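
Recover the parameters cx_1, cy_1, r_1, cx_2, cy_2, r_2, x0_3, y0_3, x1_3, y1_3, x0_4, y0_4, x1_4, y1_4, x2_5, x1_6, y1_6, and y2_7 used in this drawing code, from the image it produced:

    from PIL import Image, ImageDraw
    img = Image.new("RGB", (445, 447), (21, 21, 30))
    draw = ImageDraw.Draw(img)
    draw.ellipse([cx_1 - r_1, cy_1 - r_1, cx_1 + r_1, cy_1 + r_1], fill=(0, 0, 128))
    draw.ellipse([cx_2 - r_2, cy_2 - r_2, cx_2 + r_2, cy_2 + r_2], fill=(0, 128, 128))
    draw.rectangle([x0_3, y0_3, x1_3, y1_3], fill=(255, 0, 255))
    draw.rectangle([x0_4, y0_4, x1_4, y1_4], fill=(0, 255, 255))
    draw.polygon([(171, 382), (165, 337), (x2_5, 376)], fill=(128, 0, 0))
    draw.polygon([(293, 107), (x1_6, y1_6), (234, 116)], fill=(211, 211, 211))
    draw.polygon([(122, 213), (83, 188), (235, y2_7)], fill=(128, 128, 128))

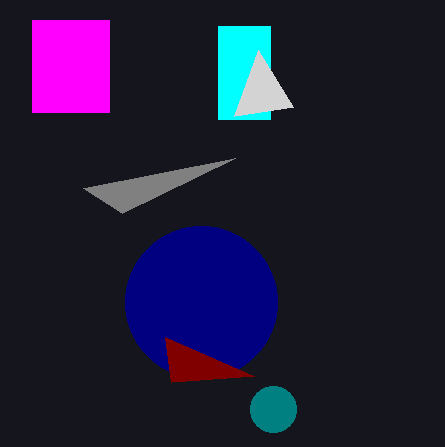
cx_1 = 201, cy_1 = 302, r_1 = 76, cx_2 = 273, cy_2 = 409, r_2 = 23, x0_3 = 32, y0_3 = 20, x1_3 = 109, y1_3 = 112, x0_4 = 218, y0_4 = 26, x1_4 = 270, y1_4 = 119, x2_5 = 254, x1_6 = 258, y1_6 = 50, y2_7 = 158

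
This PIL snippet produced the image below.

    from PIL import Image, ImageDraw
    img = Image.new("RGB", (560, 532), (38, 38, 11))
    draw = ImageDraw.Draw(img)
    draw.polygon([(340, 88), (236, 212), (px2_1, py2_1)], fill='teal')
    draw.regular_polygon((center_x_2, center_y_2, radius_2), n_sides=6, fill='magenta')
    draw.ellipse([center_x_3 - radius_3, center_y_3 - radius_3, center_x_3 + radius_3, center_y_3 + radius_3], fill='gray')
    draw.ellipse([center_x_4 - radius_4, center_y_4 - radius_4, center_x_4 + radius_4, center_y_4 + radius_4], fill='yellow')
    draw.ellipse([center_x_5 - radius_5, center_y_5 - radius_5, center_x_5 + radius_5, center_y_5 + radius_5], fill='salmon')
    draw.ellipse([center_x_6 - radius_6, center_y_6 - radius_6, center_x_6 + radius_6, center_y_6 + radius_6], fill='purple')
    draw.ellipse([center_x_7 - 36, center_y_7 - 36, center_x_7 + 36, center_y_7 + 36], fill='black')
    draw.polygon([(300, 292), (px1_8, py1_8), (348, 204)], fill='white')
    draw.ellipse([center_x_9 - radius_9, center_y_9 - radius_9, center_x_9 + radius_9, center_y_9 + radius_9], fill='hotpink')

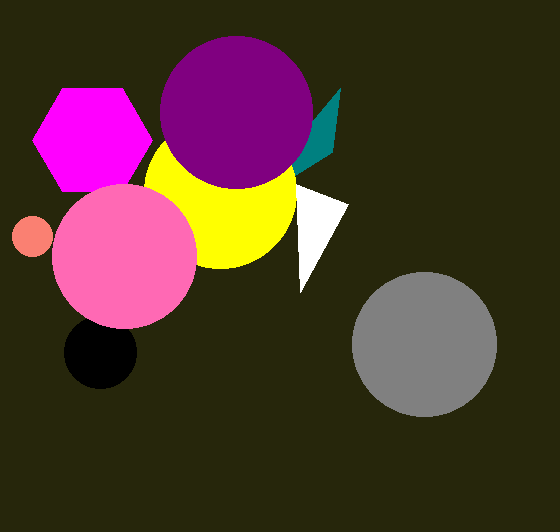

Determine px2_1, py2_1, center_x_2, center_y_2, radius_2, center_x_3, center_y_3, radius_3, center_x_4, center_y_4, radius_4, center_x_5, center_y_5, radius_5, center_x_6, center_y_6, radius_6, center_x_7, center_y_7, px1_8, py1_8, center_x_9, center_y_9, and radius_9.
px2_1 = 332
py2_1 = 152
center_x_2 = 92
center_y_2 = 140
radius_2 = 60
center_x_3 = 424
center_y_3 = 344
radius_3 = 72
center_x_4 = 220
center_y_4 = 192
radius_4 = 76
center_x_5 = 32
center_y_5 = 236
radius_5 = 20
center_x_6 = 236
center_y_6 = 112
radius_6 = 76
center_x_7 = 100
center_y_7 = 352
px1_8 = 296
py1_8 = 184
center_x_9 = 124
center_y_9 = 256
radius_9 = 72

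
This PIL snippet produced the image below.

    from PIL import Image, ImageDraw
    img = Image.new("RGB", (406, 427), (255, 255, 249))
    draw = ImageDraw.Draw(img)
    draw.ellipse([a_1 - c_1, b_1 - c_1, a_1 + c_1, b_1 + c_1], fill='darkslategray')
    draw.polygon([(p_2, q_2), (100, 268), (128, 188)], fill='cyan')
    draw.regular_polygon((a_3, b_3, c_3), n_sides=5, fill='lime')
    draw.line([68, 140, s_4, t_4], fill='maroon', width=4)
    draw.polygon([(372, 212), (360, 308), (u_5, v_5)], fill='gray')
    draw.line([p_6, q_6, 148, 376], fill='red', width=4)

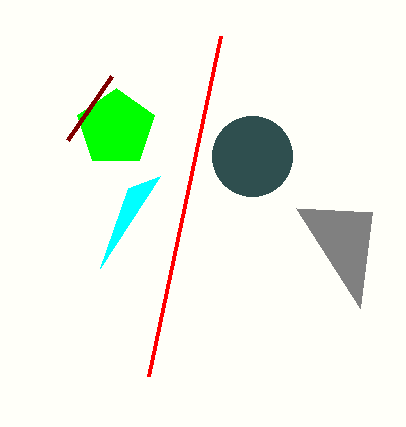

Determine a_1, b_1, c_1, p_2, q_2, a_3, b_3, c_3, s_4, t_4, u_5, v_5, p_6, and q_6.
a_1 = 252
b_1 = 156
c_1 = 40
p_2 = 160
q_2 = 176
a_3 = 116
b_3 = 128
c_3 = 40
s_4 = 112
t_4 = 76
u_5 = 296
v_5 = 208
p_6 = 220
q_6 = 36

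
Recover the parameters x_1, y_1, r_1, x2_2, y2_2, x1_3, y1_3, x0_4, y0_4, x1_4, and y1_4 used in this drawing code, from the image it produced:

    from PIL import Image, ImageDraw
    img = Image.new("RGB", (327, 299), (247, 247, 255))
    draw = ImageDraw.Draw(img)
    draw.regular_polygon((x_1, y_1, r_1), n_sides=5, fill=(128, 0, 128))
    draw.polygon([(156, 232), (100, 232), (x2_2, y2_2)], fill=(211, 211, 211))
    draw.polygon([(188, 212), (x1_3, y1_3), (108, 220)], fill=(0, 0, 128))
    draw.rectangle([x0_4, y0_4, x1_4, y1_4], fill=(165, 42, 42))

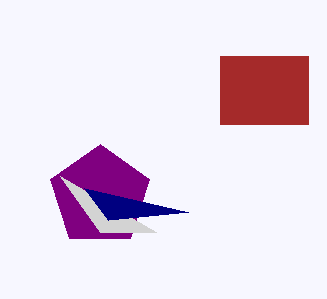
x_1 = 100; y_1 = 196; r_1 = 52; x2_2 = 60; y2_2 = 176; x1_3 = 84; y1_3 = 188; x0_4 = 220; y0_4 = 56; x1_4 = 308; y1_4 = 124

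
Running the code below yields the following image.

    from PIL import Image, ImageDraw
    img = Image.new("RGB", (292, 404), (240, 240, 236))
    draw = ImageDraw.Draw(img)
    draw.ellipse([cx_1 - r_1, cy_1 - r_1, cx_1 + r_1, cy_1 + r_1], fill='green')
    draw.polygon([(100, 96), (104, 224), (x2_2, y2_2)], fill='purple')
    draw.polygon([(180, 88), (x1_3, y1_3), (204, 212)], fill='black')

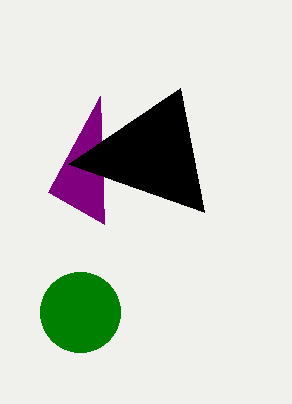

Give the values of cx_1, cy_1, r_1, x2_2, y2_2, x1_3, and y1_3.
cx_1 = 80; cy_1 = 312; r_1 = 40; x2_2 = 48; y2_2 = 192; x1_3 = 68; y1_3 = 164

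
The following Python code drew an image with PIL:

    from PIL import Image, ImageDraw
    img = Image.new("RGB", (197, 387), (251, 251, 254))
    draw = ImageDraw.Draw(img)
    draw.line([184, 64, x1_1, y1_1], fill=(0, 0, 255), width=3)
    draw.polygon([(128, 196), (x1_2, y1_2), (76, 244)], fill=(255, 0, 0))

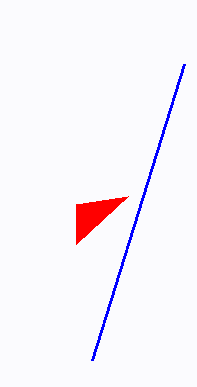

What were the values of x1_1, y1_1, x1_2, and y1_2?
x1_1 = 92
y1_1 = 360
x1_2 = 76
y1_2 = 204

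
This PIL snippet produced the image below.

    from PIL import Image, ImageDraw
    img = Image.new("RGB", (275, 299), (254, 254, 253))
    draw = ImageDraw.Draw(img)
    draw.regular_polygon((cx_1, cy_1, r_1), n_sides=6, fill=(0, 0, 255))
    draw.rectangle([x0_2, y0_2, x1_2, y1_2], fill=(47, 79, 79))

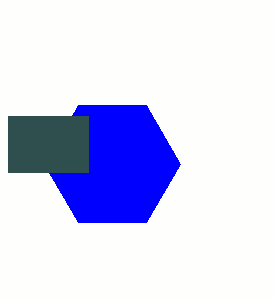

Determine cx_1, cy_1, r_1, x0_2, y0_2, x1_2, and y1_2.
cx_1 = 112; cy_1 = 164; r_1 = 68; x0_2 = 8; y0_2 = 116; x1_2 = 88; y1_2 = 172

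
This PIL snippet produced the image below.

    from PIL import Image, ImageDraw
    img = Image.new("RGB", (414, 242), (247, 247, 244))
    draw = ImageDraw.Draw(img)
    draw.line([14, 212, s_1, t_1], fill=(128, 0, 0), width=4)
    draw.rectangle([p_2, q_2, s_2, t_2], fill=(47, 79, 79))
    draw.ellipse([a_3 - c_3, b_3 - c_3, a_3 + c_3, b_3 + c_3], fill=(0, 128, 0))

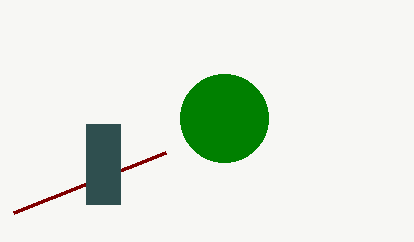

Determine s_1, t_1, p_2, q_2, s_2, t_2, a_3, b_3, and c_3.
s_1 = 166, t_1 = 152, p_2 = 86, q_2 = 124, s_2 = 120, t_2 = 204, a_3 = 224, b_3 = 118, c_3 = 44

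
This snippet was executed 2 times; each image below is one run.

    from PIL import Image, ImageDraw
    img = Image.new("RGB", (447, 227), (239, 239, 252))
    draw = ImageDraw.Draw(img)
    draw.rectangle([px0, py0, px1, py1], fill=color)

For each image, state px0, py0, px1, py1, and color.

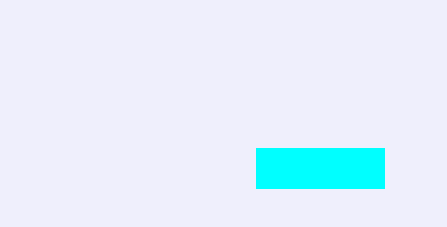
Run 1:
px0 = 256
py0 = 148
px1 = 384
py1 = 188
color = 'cyan'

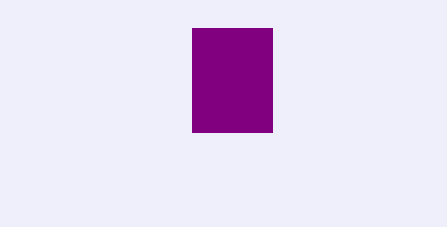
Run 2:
px0 = 192; py0 = 28; px1 = 272; py1 = 132; color = 'purple'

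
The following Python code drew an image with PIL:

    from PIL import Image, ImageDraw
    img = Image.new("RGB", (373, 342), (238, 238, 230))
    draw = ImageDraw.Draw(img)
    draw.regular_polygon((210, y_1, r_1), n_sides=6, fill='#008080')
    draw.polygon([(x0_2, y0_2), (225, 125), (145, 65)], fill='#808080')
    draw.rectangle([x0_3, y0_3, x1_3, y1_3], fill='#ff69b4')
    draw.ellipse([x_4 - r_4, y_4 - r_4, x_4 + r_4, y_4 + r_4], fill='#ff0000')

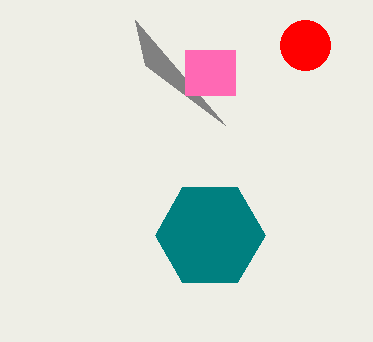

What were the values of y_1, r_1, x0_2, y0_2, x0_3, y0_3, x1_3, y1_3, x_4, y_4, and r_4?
y_1 = 235, r_1 = 55, x0_2 = 135, y0_2 = 20, x0_3 = 185, y0_3 = 50, x1_3 = 235, y1_3 = 95, x_4 = 305, y_4 = 45, r_4 = 25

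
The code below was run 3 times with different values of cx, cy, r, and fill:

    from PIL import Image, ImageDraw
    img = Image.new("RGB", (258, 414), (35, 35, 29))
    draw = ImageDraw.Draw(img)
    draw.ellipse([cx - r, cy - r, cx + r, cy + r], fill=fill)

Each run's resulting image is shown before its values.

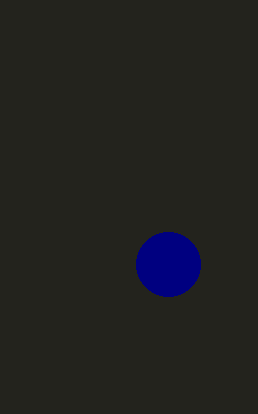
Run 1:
cx = 168, cy = 264, r = 32, fill = 'navy'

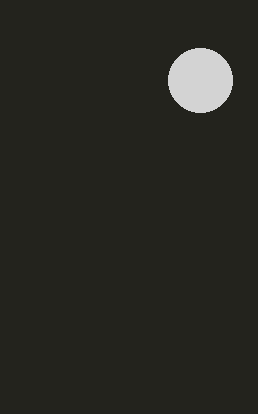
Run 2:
cx = 200
cy = 80
r = 32
fill = 'lightgray'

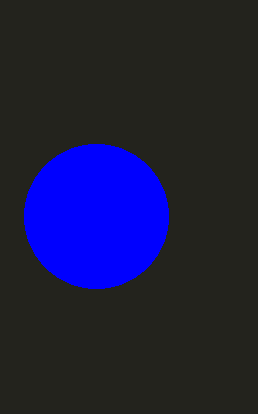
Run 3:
cx = 96; cy = 216; r = 72; fill = 'blue'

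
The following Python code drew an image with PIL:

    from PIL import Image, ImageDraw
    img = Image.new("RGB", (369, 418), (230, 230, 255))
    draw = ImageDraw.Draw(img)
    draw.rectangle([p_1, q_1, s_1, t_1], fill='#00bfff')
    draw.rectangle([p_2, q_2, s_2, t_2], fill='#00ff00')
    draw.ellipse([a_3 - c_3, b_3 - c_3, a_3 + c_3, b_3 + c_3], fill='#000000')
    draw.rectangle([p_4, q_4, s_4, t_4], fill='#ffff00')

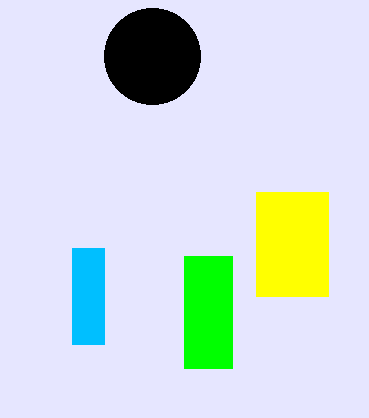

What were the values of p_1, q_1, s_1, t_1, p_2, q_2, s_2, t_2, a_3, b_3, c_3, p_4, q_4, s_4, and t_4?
p_1 = 72, q_1 = 248, s_1 = 104, t_1 = 344, p_2 = 184, q_2 = 256, s_2 = 232, t_2 = 368, a_3 = 152, b_3 = 56, c_3 = 48, p_4 = 256, q_4 = 192, s_4 = 328, t_4 = 296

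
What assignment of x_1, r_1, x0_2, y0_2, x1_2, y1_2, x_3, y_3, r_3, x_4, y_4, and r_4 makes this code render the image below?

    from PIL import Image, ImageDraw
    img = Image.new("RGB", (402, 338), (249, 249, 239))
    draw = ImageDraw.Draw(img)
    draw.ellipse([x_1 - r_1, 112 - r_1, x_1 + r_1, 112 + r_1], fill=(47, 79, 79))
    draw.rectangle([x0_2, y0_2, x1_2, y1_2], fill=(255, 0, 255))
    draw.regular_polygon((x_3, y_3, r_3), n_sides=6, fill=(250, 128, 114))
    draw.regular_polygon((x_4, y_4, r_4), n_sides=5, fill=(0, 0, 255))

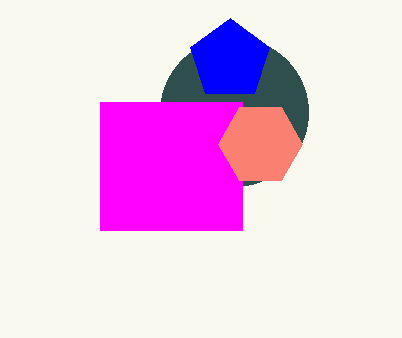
x_1 = 234
r_1 = 74
x0_2 = 100
y0_2 = 102
x1_2 = 242
y1_2 = 230
x_3 = 260
y_3 = 144
r_3 = 42
x_4 = 230
y_4 = 60
r_4 = 42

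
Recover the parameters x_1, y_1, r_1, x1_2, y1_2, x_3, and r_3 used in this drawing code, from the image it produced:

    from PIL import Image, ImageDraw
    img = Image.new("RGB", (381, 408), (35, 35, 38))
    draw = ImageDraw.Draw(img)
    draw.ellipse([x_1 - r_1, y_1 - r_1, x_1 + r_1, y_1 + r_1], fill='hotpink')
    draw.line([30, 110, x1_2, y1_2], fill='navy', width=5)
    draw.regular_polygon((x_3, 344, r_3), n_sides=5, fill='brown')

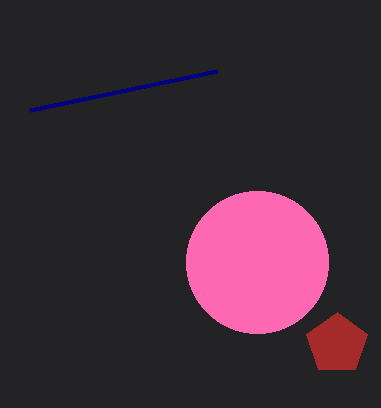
x_1 = 257
y_1 = 262
r_1 = 71
x1_2 = 217
y1_2 = 71
x_3 = 337
r_3 = 32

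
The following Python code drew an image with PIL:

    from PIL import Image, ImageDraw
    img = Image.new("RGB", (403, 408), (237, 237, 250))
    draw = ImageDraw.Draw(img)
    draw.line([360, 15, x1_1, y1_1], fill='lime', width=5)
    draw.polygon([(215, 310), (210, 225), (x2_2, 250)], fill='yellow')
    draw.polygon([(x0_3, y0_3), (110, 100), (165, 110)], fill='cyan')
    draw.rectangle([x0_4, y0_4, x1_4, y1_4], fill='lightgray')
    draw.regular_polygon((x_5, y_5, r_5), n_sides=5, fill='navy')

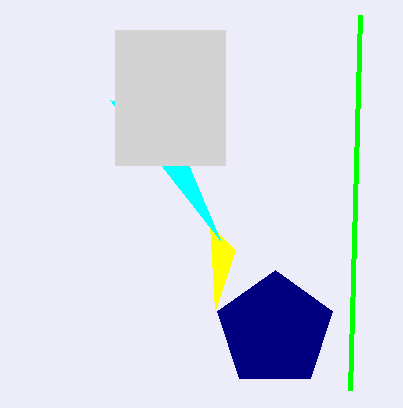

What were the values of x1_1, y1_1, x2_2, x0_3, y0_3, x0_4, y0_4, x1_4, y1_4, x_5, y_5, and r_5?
x1_1 = 350
y1_1 = 390
x2_2 = 235
x0_3 = 220
y0_3 = 240
x0_4 = 115
y0_4 = 30
x1_4 = 225
y1_4 = 165
x_5 = 275
y_5 = 330
r_5 = 60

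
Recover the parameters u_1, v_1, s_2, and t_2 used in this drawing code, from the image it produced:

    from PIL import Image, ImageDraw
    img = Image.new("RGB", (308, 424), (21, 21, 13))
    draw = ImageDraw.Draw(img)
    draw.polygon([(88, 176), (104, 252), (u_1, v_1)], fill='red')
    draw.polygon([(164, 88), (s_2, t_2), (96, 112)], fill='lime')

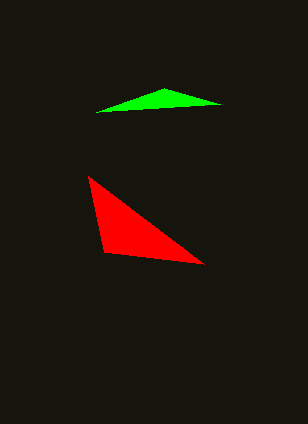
u_1 = 204
v_1 = 264
s_2 = 220
t_2 = 104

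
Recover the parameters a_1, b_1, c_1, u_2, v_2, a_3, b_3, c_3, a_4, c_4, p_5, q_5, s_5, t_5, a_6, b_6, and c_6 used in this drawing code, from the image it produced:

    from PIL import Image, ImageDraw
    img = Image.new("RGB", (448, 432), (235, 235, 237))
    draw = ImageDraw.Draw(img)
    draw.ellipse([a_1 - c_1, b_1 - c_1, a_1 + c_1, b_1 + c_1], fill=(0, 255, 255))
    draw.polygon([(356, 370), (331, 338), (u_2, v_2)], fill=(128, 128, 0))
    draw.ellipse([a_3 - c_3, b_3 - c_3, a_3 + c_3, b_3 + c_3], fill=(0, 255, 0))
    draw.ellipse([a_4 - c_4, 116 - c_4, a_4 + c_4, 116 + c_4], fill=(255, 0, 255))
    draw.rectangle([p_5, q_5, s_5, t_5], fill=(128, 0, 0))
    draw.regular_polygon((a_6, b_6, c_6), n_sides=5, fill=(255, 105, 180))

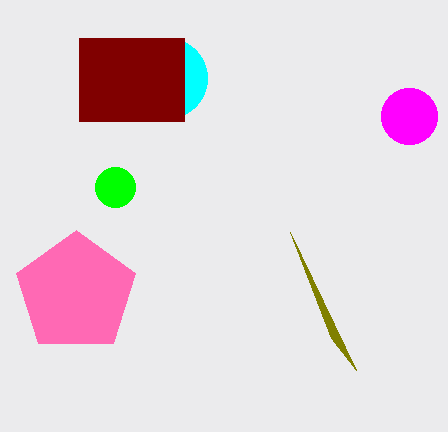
a_1 = 167; b_1 = 78; c_1 = 40; u_2 = 290; v_2 = 232; a_3 = 115; b_3 = 187; c_3 = 20; a_4 = 409; c_4 = 28; p_5 = 79; q_5 = 38; s_5 = 184; t_5 = 121; a_6 = 76; b_6 = 293; c_6 = 63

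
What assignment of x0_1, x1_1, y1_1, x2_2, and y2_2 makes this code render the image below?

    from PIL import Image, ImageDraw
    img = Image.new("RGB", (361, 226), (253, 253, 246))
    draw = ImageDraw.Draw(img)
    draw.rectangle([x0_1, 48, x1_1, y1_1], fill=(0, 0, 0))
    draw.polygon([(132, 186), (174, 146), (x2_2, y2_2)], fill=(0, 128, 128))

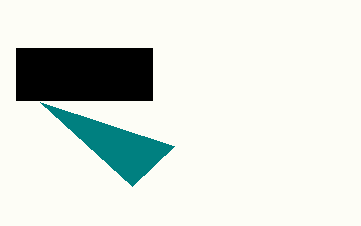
x0_1 = 16
x1_1 = 152
y1_1 = 100
x2_2 = 40
y2_2 = 102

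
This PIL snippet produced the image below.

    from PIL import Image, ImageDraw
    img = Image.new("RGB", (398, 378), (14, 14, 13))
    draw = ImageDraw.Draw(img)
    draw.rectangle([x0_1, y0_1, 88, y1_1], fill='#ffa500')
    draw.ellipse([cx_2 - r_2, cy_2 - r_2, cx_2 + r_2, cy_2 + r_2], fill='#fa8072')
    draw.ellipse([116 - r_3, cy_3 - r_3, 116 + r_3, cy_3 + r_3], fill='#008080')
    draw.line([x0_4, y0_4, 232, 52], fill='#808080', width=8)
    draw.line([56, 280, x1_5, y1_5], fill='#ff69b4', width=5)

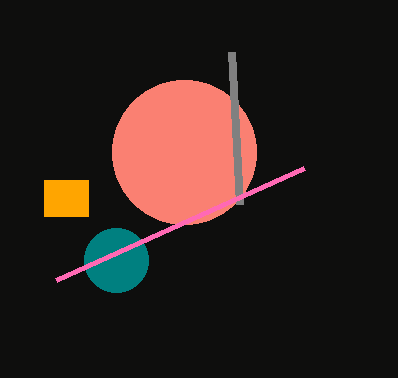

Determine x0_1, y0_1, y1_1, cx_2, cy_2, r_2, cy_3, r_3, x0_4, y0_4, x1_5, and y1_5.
x0_1 = 44
y0_1 = 180
y1_1 = 216
cx_2 = 184
cy_2 = 152
r_2 = 72
cy_3 = 260
r_3 = 32
x0_4 = 240
y0_4 = 204
x1_5 = 304
y1_5 = 168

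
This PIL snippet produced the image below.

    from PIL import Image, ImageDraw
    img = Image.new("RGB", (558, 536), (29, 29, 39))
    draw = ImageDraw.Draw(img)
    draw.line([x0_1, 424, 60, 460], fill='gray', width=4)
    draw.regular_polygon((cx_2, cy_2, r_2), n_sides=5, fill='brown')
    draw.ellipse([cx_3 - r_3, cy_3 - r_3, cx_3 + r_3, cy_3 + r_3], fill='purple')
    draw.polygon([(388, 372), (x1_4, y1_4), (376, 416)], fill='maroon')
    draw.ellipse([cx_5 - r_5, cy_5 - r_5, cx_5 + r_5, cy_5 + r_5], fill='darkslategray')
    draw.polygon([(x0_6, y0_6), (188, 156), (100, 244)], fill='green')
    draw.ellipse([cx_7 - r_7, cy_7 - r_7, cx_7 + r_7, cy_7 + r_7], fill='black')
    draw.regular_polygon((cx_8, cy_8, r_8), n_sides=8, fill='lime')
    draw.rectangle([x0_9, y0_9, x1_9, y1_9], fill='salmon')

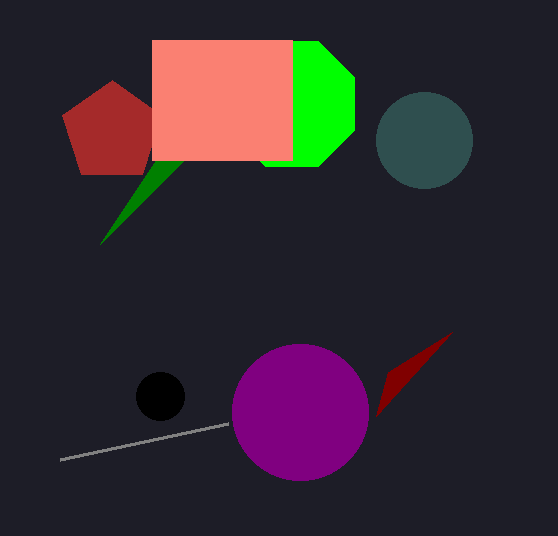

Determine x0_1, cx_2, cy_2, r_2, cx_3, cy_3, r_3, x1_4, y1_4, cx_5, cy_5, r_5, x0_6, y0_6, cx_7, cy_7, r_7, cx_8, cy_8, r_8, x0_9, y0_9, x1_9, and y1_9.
x0_1 = 228; cx_2 = 112; cy_2 = 132; r_2 = 52; cx_3 = 300; cy_3 = 412; r_3 = 68; x1_4 = 452; y1_4 = 332; cx_5 = 424; cy_5 = 140; r_5 = 48; x0_6 = 156; y0_6 = 160; cx_7 = 160; cy_7 = 396; r_7 = 24; cx_8 = 292; cy_8 = 104; r_8 = 68; x0_9 = 152; y0_9 = 40; x1_9 = 292; y1_9 = 160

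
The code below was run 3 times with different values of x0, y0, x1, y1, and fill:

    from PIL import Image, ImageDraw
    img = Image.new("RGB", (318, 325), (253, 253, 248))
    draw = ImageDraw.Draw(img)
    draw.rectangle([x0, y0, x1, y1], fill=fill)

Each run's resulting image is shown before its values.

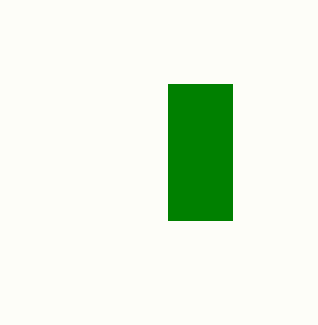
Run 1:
x0 = 168; y0 = 84; x1 = 232; y1 = 220; fill = 'green'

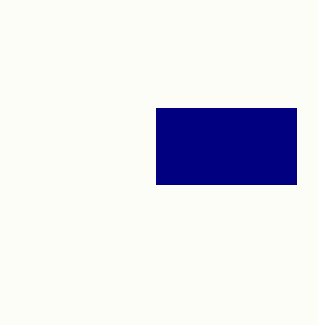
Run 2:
x0 = 156; y0 = 108; x1 = 296; y1 = 184; fill = 'navy'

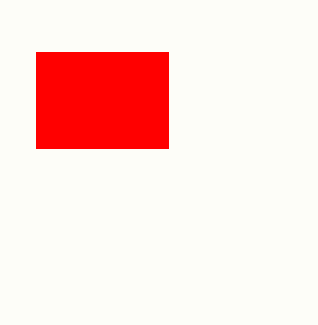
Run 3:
x0 = 36
y0 = 52
x1 = 168
y1 = 148
fill = 'red'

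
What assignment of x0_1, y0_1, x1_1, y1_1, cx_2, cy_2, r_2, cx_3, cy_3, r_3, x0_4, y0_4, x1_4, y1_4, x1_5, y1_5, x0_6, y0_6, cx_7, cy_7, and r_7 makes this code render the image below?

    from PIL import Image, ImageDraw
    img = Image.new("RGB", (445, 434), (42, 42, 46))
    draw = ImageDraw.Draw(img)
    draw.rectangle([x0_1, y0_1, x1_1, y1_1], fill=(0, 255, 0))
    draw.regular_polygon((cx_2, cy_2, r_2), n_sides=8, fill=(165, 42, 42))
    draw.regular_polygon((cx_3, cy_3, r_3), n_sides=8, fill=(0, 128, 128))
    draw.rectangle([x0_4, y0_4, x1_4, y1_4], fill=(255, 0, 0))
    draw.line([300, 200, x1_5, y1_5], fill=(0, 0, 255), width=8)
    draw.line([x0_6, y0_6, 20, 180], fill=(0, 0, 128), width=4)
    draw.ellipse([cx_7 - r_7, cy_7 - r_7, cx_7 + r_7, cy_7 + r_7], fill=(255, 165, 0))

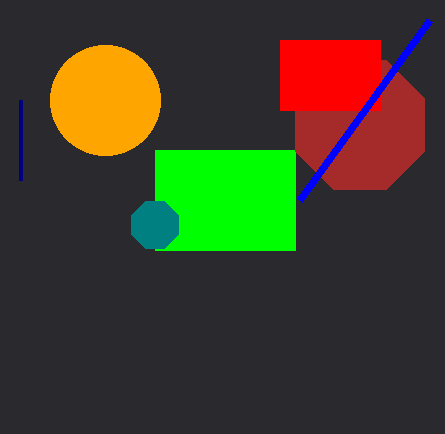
x0_1 = 155
y0_1 = 150
x1_1 = 295
y1_1 = 250
cx_2 = 360
cy_2 = 125
r_2 = 70
cx_3 = 155
cy_3 = 225
r_3 = 25
x0_4 = 280
y0_4 = 40
x1_4 = 380
y1_4 = 110
x1_5 = 430
y1_5 = 20
x0_6 = 20
y0_6 = 100
cx_7 = 105
cy_7 = 100
r_7 = 55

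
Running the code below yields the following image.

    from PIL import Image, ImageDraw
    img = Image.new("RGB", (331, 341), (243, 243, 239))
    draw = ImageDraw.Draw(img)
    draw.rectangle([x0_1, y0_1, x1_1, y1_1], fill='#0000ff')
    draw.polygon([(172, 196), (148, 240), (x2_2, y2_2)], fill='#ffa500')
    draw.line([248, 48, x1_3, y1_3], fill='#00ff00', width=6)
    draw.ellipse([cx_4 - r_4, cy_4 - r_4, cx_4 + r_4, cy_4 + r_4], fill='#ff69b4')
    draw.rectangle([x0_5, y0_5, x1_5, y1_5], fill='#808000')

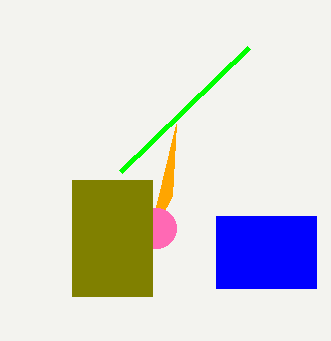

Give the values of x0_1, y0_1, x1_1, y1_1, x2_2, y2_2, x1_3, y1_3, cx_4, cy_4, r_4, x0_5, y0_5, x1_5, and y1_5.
x0_1 = 216
y0_1 = 216
x1_1 = 316
y1_1 = 288
x2_2 = 176
y2_2 = 124
x1_3 = 120
y1_3 = 172
cx_4 = 156
cy_4 = 228
r_4 = 20
x0_5 = 72
y0_5 = 180
x1_5 = 152
y1_5 = 296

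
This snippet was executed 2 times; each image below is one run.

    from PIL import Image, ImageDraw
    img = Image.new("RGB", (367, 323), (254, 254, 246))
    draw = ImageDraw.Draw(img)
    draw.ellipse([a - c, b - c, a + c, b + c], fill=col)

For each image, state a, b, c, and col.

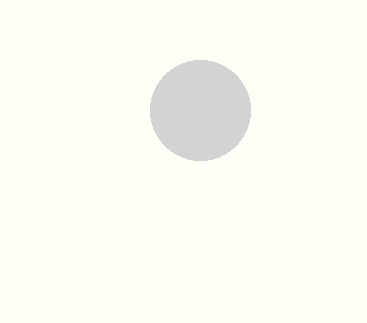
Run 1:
a = 200
b = 110
c = 50
col = 'lightgray'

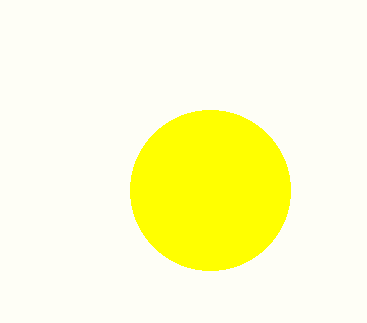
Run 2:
a = 210, b = 190, c = 80, col = 'yellow'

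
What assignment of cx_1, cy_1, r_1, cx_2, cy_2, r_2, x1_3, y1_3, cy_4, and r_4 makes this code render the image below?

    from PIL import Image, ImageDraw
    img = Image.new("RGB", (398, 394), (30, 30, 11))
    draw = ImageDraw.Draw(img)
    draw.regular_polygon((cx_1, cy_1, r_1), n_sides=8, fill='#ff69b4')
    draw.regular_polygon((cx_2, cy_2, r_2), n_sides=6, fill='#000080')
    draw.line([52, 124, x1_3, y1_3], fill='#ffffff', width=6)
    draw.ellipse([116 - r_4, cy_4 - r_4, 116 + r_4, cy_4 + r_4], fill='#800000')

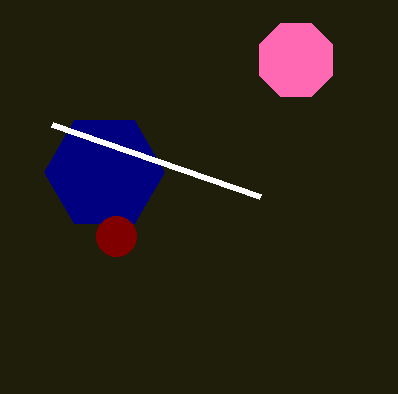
cx_1 = 296, cy_1 = 60, r_1 = 40, cx_2 = 104, cy_2 = 172, r_2 = 60, x1_3 = 260, y1_3 = 196, cy_4 = 236, r_4 = 20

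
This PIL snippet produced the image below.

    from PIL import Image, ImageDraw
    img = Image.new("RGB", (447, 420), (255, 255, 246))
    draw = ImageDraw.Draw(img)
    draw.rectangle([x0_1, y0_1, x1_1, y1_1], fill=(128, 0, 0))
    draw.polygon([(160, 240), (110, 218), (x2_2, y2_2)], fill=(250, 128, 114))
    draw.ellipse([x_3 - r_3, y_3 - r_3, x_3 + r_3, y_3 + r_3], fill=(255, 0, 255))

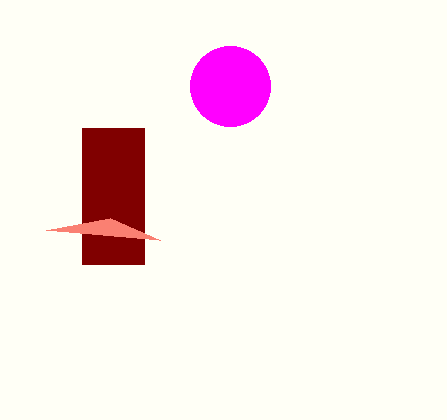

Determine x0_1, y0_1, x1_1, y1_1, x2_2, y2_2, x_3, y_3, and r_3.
x0_1 = 82
y0_1 = 128
x1_1 = 144
y1_1 = 264
x2_2 = 46
y2_2 = 230
x_3 = 230
y_3 = 86
r_3 = 40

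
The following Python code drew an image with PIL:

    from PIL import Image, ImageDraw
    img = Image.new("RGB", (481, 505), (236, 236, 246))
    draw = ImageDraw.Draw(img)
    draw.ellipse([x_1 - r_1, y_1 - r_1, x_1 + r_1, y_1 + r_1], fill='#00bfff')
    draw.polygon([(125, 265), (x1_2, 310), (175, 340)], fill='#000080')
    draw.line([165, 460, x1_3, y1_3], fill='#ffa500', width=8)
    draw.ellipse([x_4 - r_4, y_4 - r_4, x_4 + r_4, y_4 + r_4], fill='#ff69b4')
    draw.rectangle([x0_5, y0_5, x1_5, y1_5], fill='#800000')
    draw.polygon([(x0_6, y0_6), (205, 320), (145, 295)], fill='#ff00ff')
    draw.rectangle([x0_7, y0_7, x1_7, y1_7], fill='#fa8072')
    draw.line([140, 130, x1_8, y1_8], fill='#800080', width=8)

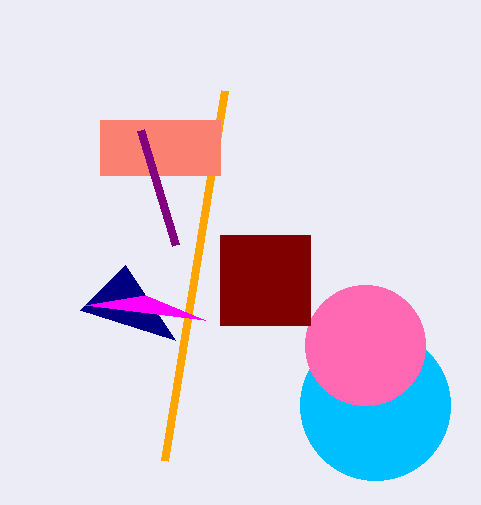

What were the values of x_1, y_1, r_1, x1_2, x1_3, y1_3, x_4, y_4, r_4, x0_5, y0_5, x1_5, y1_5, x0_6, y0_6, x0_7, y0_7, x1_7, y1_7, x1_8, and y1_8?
x_1 = 375, y_1 = 405, r_1 = 75, x1_2 = 80, x1_3 = 225, y1_3 = 90, x_4 = 365, y_4 = 345, r_4 = 60, x0_5 = 220, y0_5 = 235, x1_5 = 310, y1_5 = 325, x0_6 = 85, y0_6 = 305, x0_7 = 100, y0_7 = 120, x1_7 = 220, y1_7 = 175, x1_8 = 175, y1_8 = 245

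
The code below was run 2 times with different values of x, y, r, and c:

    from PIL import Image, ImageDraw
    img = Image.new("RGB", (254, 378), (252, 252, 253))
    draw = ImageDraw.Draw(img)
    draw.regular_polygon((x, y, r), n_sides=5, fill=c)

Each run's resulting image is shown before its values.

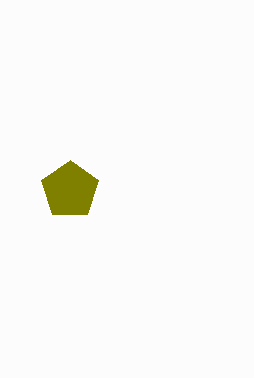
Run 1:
x = 70
y = 190
r = 30
c = 'olive'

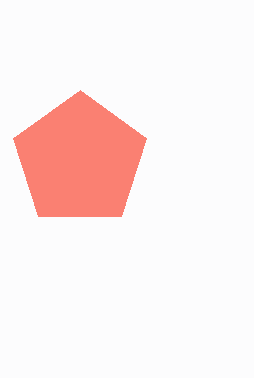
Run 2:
x = 80; y = 160; r = 70; c = 'salmon'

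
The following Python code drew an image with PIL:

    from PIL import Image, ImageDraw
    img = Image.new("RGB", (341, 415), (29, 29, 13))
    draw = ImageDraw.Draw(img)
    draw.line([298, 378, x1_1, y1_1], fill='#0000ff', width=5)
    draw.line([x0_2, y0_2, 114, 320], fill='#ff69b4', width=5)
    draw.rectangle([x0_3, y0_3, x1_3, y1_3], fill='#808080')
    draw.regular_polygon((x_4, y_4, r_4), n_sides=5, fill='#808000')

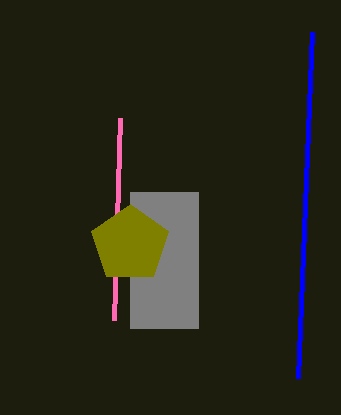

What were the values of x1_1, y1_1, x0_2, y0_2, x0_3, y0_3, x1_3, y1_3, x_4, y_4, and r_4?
x1_1 = 312, y1_1 = 32, x0_2 = 120, y0_2 = 118, x0_3 = 130, y0_3 = 192, x1_3 = 198, y1_3 = 328, x_4 = 130, y_4 = 244, r_4 = 40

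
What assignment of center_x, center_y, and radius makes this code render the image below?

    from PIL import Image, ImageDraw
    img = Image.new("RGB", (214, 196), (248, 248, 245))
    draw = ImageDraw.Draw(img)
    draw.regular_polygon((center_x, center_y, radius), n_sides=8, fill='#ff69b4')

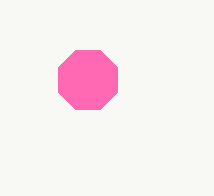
center_x = 88; center_y = 80; radius = 32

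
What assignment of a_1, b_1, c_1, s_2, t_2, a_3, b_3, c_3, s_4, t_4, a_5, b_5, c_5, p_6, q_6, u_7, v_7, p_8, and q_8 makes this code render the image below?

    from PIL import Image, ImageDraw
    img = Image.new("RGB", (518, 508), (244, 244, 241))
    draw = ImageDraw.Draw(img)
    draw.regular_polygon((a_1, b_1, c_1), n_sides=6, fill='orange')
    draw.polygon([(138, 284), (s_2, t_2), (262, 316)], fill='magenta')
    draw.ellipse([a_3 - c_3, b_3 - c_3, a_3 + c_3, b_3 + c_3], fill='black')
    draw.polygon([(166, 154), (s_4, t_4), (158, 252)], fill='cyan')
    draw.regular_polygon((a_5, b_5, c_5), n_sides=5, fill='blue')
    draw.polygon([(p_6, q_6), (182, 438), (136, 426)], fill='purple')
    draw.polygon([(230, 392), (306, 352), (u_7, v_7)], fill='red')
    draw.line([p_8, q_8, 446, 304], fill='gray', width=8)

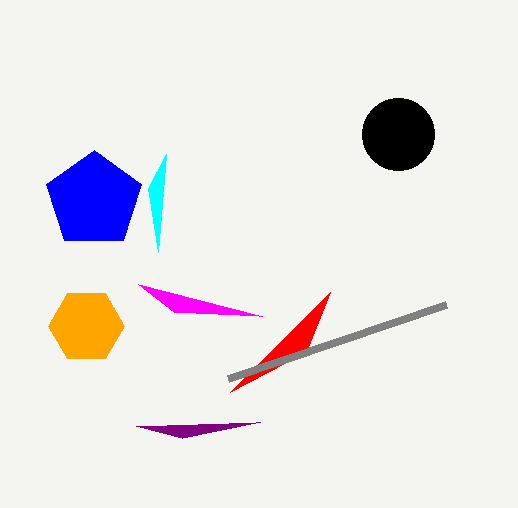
a_1 = 86; b_1 = 326; c_1 = 38; s_2 = 174; t_2 = 312; a_3 = 398; b_3 = 134; c_3 = 36; s_4 = 148; t_4 = 188; a_5 = 94; b_5 = 200; c_5 = 50; p_6 = 260; q_6 = 422; u_7 = 330; v_7 = 292; p_8 = 228; q_8 = 378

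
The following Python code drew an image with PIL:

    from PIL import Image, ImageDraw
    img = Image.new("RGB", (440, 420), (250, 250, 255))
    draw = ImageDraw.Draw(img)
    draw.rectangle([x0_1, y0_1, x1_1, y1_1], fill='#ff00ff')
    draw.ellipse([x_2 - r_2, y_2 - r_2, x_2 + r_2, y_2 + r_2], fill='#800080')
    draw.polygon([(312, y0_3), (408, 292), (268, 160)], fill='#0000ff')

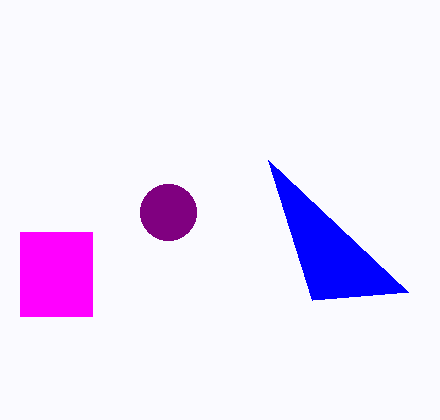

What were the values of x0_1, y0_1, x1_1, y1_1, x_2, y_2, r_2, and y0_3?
x0_1 = 20, y0_1 = 232, x1_1 = 92, y1_1 = 316, x_2 = 168, y_2 = 212, r_2 = 28, y0_3 = 300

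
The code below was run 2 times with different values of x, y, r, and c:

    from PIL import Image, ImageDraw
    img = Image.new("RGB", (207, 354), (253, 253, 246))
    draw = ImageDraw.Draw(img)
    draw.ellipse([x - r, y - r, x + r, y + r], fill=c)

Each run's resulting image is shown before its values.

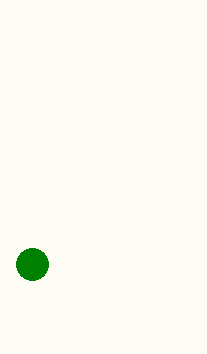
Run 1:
x = 32, y = 264, r = 16, c = 'green'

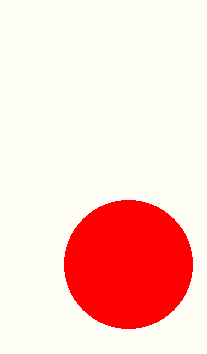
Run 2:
x = 128; y = 264; r = 64; c = 'red'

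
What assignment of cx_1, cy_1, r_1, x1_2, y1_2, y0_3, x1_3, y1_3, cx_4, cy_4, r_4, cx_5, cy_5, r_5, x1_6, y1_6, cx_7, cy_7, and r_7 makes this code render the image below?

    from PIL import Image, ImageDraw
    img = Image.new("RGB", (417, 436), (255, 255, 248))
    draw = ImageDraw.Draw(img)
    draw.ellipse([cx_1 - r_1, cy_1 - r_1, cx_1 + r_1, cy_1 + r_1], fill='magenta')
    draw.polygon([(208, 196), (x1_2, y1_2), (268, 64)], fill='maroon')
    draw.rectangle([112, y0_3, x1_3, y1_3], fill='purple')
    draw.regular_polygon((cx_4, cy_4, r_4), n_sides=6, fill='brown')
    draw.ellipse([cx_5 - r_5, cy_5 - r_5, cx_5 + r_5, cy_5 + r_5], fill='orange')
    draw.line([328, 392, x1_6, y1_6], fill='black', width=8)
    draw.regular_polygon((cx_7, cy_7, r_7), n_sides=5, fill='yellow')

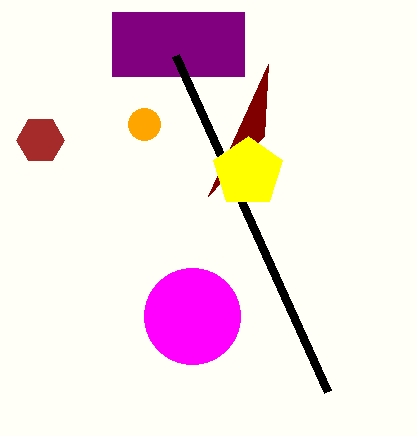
cx_1 = 192
cy_1 = 316
r_1 = 48
x1_2 = 264
y1_2 = 136
y0_3 = 12
x1_3 = 244
y1_3 = 76
cx_4 = 40
cy_4 = 140
r_4 = 24
cx_5 = 144
cy_5 = 124
r_5 = 16
x1_6 = 176
y1_6 = 56
cx_7 = 248
cy_7 = 172
r_7 = 36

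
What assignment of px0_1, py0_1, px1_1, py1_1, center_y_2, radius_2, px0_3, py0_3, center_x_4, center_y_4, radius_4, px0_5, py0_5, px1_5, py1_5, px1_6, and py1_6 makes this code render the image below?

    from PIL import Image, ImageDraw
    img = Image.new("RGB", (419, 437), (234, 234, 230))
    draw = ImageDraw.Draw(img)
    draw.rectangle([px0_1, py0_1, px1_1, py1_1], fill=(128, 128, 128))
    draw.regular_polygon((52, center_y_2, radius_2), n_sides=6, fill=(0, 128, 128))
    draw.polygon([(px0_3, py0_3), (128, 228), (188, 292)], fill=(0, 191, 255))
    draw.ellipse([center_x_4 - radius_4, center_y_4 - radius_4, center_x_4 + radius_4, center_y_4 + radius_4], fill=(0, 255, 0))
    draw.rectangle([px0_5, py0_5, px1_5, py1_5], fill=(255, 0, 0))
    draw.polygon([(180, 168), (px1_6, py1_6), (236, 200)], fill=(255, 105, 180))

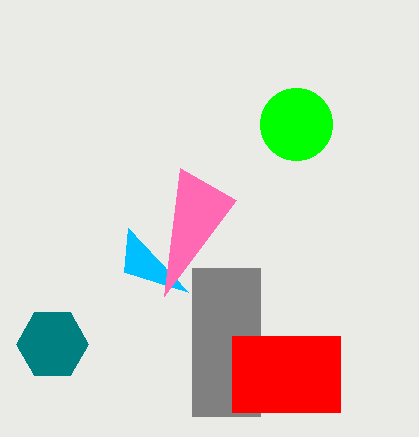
px0_1 = 192
py0_1 = 268
px1_1 = 260
py1_1 = 416
center_y_2 = 344
radius_2 = 36
px0_3 = 124
py0_3 = 272
center_x_4 = 296
center_y_4 = 124
radius_4 = 36
px0_5 = 232
py0_5 = 336
px1_5 = 340
py1_5 = 412
px1_6 = 164
py1_6 = 296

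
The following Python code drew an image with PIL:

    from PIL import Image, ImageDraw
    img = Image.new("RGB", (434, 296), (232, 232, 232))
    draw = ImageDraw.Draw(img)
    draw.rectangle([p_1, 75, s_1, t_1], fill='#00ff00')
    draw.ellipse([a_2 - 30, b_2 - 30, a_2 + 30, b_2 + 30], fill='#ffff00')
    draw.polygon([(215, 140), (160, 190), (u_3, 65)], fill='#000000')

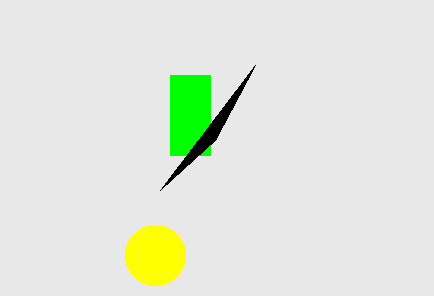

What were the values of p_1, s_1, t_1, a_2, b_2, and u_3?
p_1 = 170; s_1 = 210; t_1 = 155; a_2 = 155; b_2 = 255; u_3 = 255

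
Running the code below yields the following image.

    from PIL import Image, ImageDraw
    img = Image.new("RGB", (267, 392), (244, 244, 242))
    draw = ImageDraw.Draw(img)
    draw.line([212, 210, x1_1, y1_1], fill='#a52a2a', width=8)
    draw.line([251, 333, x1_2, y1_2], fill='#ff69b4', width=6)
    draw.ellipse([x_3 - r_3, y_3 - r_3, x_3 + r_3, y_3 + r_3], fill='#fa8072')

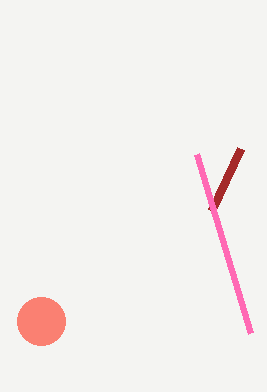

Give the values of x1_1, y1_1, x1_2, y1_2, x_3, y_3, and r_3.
x1_1 = 241
y1_1 = 148
x1_2 = 197
y1_2 = 154
x_3 = 41
y_3 = 321
r_3 = 24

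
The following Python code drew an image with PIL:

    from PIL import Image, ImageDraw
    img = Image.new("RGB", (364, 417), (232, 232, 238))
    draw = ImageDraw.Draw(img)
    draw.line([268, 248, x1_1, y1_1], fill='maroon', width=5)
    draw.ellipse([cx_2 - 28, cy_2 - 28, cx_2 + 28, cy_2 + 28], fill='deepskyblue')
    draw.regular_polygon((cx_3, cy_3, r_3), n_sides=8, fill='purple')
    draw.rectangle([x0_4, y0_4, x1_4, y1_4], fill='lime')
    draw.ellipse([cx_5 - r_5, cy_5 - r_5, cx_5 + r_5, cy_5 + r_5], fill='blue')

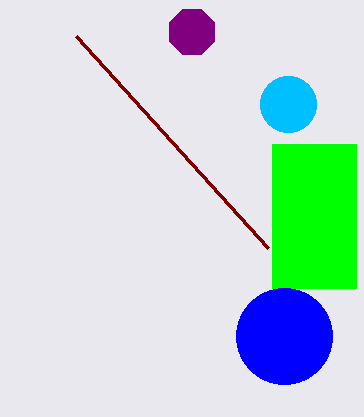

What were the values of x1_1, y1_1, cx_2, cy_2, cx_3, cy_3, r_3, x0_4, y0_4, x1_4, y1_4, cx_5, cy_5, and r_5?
x1_1 = 76, y1_1 = 36, cx_2 = 288, cy_2 = 104, cx_3 = 192, cy_3 = 32, r_3 = 24, x0_4 = 272, y0_4 = 144, x1_4 = 356, y1_4 = 288, cx_5 = 284, cy_5 = 336, r_5 = 48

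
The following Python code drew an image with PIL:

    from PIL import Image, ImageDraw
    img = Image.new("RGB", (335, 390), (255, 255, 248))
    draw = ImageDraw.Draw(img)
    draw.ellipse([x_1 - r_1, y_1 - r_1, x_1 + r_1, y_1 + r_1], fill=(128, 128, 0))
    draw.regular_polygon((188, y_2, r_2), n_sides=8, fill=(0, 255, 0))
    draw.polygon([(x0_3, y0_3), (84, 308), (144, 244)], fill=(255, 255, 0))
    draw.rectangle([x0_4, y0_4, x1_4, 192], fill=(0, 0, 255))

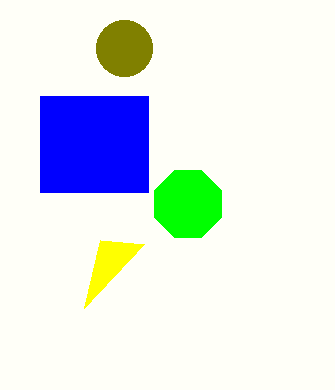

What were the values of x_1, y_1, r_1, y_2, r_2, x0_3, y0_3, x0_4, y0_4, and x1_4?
x_1 = 124, y_1 = 48, r_1 = 28, y_2 = 204, r_2 = 36, x0_3 = 100, y0_3 = 240, x0_4 = 40, y0_4 = 96, x1_4 = 148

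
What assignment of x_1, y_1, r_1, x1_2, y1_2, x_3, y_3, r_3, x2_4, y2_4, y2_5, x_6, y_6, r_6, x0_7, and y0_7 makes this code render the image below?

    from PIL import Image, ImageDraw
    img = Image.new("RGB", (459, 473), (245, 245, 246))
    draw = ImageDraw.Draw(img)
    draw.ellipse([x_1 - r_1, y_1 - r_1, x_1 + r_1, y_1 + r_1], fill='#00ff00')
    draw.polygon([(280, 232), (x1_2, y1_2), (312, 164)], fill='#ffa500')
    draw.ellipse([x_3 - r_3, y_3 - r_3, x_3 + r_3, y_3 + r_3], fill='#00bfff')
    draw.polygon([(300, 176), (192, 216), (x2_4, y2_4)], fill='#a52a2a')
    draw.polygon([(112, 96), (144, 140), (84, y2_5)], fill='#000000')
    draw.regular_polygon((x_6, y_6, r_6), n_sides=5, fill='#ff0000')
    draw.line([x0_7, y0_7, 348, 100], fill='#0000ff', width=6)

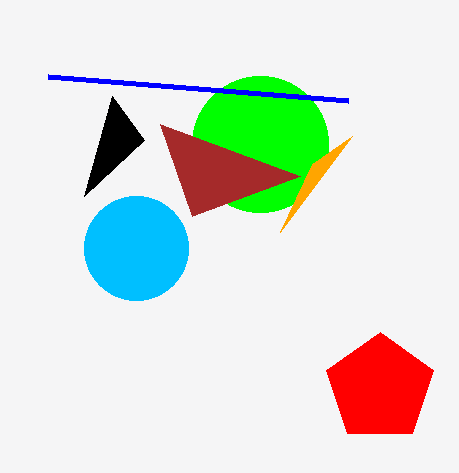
x_1 = 260
y_1 = 144
r_1 = 68
x1_2 = 352
y1_2 = 136
x_3 = 136
y_3 = 248
r_3 = 52
x2_4 = 160
y2_4 = 124
y2_5 = 196
x_6 = 380
y_6 = 388
r_6 = 56
x0_7 = 48
y0_7 = 76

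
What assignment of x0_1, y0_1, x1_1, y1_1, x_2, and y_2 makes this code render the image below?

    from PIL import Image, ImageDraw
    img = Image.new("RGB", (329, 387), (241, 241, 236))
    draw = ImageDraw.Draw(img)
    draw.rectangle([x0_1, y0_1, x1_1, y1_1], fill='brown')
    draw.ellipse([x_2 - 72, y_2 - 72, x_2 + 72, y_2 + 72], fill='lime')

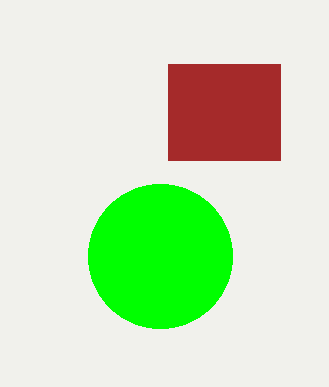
x0_1 = 168
y0_1 = 64
x1_1 = 280
y1_1 = 160
x_2 = 160
y_2 = 256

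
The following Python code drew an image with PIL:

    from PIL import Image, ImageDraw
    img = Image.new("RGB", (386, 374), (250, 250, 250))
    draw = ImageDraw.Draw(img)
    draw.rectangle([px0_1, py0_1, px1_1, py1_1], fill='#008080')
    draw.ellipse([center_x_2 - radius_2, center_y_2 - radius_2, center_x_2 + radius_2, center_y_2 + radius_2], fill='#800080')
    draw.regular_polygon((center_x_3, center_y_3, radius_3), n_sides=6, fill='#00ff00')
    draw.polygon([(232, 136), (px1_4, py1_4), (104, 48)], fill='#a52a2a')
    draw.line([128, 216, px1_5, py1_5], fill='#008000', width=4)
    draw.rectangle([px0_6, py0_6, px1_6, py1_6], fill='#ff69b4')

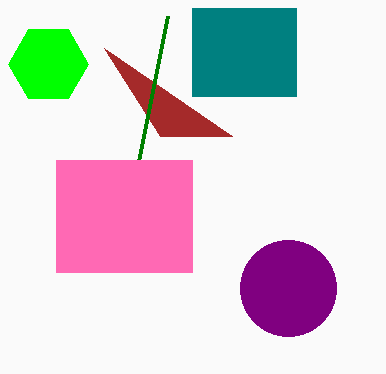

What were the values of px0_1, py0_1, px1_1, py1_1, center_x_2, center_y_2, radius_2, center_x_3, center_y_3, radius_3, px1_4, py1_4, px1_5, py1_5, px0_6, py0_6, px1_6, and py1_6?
px0_1 = 192
py0_1 = 8
px1_1 = 296
py1_1 = 96
center_x_2 = 288
center_y_2 = 288
radius_2 = 48
center_x_3 = 48
center_y_3 = 64
radius_3 = 40
px1_4 = 160
py1_4 = 136
px1_5 = 168
py1_5 = 16
px0_6 = 56
py0_6 = 160
px1_6 = 192
py1_6 = 272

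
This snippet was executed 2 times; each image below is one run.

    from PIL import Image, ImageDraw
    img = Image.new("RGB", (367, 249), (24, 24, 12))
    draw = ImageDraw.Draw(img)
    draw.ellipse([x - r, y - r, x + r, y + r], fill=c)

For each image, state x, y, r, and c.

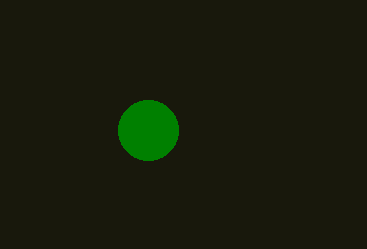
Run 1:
x = 148, y = 130, r = 30, c = 'green'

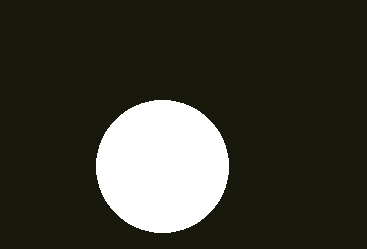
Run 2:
x = 162, y = 166, r = 66, c = 'white'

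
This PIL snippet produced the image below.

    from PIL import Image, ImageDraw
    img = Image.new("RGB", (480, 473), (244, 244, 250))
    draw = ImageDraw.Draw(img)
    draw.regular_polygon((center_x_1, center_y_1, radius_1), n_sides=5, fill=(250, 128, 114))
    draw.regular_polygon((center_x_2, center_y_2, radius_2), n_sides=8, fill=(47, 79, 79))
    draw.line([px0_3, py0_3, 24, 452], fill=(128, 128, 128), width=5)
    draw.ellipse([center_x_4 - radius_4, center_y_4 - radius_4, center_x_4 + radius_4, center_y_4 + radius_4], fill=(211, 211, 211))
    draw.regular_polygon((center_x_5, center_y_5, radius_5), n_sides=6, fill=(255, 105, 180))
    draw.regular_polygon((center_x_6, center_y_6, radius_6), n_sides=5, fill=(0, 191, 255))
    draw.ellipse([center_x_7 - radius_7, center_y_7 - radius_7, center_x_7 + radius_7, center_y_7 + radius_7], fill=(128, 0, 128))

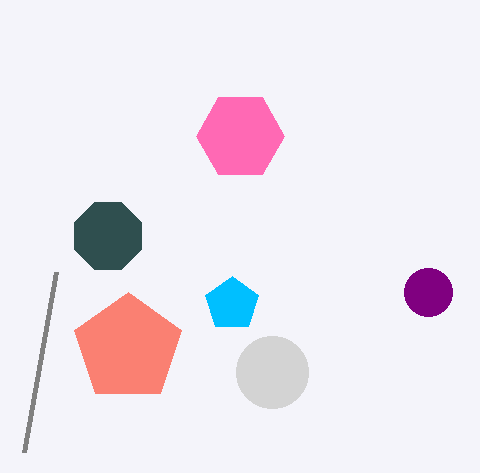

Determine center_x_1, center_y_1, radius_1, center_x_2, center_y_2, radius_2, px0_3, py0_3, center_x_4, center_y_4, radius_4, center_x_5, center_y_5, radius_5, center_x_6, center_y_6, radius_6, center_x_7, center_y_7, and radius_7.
center_x_1 = 128
center_y_1 = 348
radius_1 = 56
center_x_2 = 108
center_y_2 = 236
radius_2 = 36
px0_3 = 56
py0_3 = 272
center_x_4 = 272
center_y_4 = 372
radius_4 = 36
center_x_5 = 240
center_y_5 = 136
radius_5 = 44
center_x_6 = 232
center_y_6 = 304
radius_6 = 28
center_x_7 = 428
center_y_7 = 292
radius_7 = 24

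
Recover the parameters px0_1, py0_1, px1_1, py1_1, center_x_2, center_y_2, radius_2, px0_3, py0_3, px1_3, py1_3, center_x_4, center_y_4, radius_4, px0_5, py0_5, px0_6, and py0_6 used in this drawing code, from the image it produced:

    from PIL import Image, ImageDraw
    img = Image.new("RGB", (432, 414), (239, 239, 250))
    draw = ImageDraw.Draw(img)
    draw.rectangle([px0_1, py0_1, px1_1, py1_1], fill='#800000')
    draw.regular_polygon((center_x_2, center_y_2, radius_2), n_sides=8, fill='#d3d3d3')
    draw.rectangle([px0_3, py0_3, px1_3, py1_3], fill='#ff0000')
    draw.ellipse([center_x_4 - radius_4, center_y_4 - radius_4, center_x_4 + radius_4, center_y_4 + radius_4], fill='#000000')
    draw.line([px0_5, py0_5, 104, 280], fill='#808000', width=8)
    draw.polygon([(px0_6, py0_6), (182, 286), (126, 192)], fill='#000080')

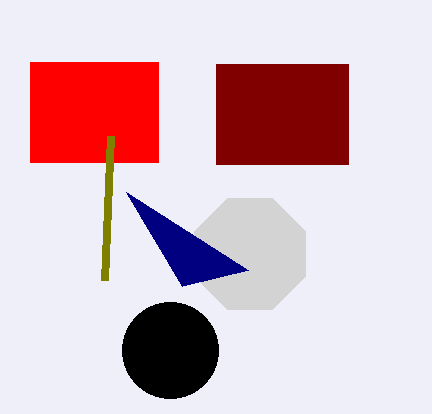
px0_1 = 216
py0_1 = 64
px1_1 = 348
py1_1 = 164
center_x_2 = 250
center_y_2 = 254
radius_2 = 60
px0_3 = 30
py0_3 = 62
px1_3 = 158
py1_3 = 162
center_x_4 = 170
center_y_4 = 350
radius_4 = 48
px0_5 = 110
py0_5 = 136
px0_6 = 248
py0_6 = 270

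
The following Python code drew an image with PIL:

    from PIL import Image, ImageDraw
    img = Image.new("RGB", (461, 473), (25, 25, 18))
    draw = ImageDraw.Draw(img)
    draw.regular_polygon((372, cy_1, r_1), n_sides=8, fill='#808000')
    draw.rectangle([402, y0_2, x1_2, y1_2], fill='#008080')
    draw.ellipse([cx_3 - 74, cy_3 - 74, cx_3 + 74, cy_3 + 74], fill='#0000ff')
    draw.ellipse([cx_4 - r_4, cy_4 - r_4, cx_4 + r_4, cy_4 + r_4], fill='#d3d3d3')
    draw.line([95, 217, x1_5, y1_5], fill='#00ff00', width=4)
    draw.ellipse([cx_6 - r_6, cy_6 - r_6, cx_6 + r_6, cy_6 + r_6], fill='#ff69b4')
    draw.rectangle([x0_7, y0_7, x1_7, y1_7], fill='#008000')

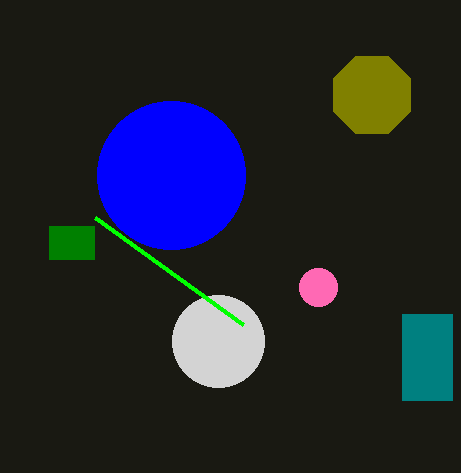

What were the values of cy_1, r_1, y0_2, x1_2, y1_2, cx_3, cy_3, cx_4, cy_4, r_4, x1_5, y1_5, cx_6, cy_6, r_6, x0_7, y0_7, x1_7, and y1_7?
cy_1 = 95
r_1 = 42
y0_2 = 314
x1_2 = 452
y1_2 = 400
cx_3 = 171
cy_3 = 175
cx_4 = 218
cy_4 = 341
r_4 = 46
x1_5 = 243
y1_5 = 324
cx_6 = 318
cy_6 = 287
r_6 = 19
x0_7 = 49
y0_7 = 226
x1_7 = 94
y1_7 = 259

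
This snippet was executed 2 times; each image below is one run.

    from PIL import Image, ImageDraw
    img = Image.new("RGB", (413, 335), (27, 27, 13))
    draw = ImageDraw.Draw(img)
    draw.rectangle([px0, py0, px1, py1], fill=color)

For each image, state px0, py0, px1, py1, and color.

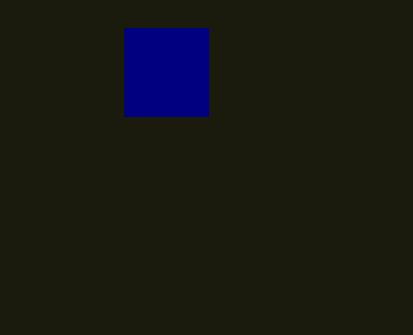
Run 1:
px0 = 124
py0 = 28
px1 = 208
py1 = 116
color = 'navy'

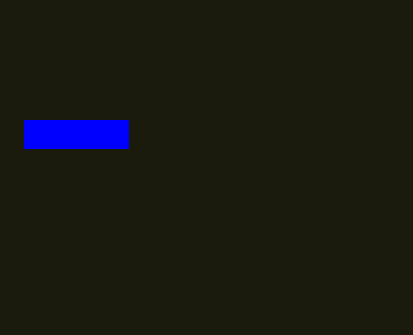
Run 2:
px0 = 24
py0 = 120
px1 = 128
py1 = 148
color = 'blue'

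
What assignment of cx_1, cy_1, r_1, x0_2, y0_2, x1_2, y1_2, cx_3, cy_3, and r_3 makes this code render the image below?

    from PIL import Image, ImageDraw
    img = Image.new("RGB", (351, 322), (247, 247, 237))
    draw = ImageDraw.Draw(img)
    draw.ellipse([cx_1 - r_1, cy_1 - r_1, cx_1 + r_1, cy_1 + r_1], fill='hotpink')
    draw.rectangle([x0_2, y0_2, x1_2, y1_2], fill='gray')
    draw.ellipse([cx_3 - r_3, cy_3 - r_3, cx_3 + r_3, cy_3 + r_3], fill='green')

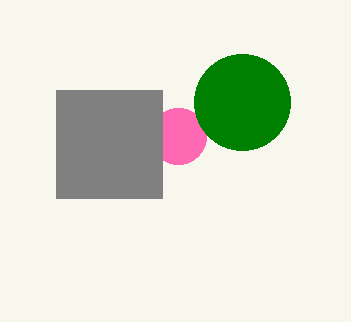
cx_1 = 178; cy_1 = 136; r_1 = 28; x0_2 = 56; y0_2 = 90; x1_2 = 162; y1_2 = 198; cx_3 = 242; cy_3 = 102; r_3 = 48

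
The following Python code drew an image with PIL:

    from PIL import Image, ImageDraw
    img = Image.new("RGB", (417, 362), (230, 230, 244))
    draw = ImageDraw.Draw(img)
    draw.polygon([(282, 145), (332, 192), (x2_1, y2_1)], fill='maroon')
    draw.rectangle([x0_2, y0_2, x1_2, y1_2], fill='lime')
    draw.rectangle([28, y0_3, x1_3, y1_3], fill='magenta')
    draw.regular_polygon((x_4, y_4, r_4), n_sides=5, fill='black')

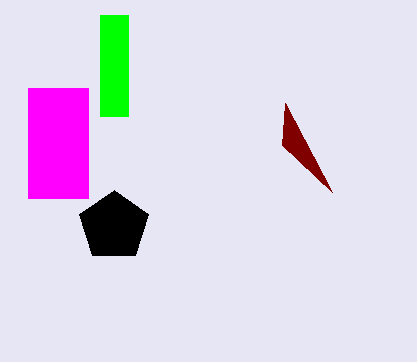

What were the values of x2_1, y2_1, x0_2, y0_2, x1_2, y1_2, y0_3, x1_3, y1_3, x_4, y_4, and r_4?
x2_1 = 285
y2_1 = 103
x0_2 = 100
y0_2 = 15
x1_2 = 128
y1_2 = 116
y0_3 = 88
x1_3 = 88
y1_3 = 198
x_4 = 114
y_4 = 226
r_4 = 36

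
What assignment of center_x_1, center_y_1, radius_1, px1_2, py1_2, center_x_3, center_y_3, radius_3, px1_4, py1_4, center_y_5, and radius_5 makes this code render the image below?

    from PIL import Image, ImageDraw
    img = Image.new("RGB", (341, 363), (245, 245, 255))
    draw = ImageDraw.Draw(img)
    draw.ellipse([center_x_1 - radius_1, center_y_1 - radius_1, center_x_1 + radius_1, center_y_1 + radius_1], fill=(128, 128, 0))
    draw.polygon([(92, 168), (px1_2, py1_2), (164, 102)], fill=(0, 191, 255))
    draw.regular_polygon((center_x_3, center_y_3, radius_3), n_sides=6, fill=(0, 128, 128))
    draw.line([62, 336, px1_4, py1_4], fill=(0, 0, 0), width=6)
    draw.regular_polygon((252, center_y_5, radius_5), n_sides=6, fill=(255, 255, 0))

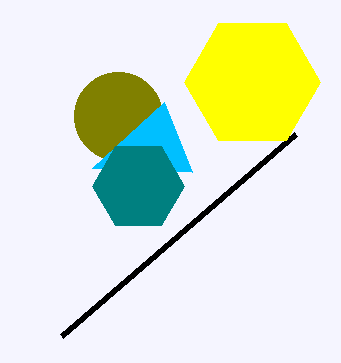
center_x_1 = 118
center_y_1 = 116
radius_1 = 44
px1_2 = 192
py1_2 = 172
center_x_3 = 138
center_y_3 = 186
radius_3 = 46
px1_4 = 296
py1_4 = 134
center_y_5 = 82
radius_5 = 68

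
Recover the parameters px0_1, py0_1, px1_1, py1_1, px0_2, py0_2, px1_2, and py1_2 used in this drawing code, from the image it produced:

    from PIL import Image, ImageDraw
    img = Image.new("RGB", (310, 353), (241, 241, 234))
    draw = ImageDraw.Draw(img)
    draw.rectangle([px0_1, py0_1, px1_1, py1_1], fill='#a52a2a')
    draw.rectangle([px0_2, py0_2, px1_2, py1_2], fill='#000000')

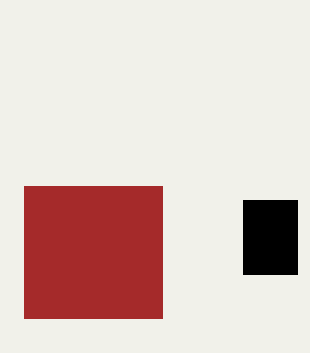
px0_1 = 24, py0_1 = 186, px1_1 = 162, py1_1 = 318, px0_2 = 243, py0_2 = 200, px1_2 = 297, py1_2 = 274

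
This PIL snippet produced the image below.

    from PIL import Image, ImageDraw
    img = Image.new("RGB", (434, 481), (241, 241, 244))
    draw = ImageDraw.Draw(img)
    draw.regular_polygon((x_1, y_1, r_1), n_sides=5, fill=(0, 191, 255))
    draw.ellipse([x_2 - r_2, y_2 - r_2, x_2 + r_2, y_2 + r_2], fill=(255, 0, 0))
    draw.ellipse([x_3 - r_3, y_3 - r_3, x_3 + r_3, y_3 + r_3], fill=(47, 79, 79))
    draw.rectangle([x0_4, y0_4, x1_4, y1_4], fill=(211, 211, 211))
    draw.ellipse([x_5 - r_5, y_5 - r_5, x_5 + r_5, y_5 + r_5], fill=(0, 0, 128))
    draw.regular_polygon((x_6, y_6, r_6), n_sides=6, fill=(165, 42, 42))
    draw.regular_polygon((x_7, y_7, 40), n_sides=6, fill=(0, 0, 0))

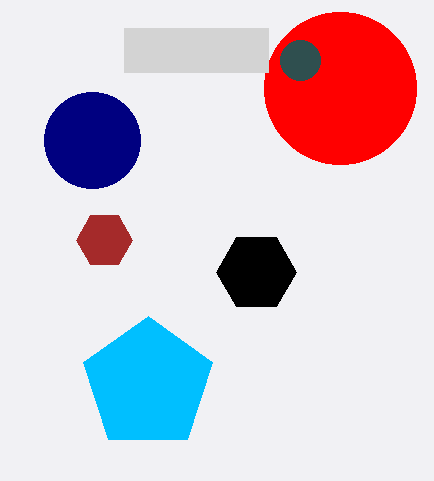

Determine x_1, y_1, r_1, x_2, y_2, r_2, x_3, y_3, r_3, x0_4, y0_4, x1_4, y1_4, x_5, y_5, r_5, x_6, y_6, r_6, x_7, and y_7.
x_1 = 148; y_1 = 384; r_1 = 68; x_2 = 340; y_2 = 88; r_2 = 76; x_3 = 300; y_3 = 60; r_3 = 20; x0_4 = 124; y0_4 = 28; x1_4 = 268; y1_4 = 72; x_5 = 92; y_5 = 140; r_5 = 48; x_6 = 104; y_6 = 240; r_6 = 28; x_7 = 256; y_7 = 272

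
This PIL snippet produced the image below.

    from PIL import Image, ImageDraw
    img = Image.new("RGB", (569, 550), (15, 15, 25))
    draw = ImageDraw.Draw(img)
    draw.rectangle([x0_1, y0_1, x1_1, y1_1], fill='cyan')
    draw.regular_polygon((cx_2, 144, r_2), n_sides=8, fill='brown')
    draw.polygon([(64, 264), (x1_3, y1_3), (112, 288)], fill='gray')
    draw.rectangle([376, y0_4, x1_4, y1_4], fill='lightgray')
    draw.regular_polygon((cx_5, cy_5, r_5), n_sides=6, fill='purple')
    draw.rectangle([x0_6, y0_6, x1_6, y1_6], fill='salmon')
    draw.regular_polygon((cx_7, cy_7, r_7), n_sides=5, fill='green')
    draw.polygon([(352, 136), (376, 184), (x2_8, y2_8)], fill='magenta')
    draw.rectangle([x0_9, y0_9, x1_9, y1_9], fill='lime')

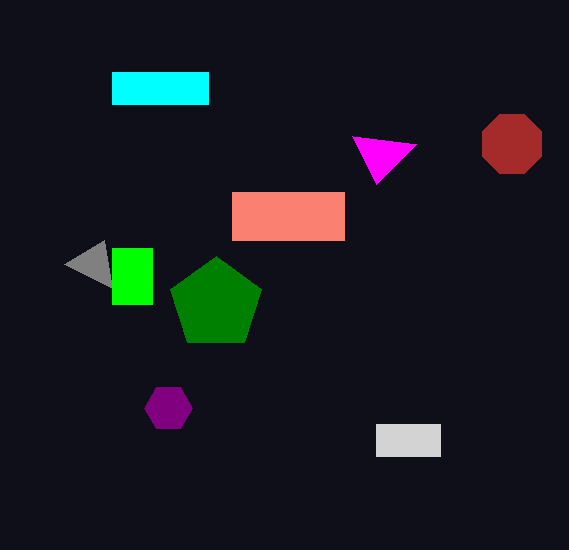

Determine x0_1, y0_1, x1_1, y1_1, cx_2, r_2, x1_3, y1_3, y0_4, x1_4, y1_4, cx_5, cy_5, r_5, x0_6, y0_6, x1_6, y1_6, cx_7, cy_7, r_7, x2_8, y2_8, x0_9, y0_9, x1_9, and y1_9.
x0_1 = 112
y0_1 = 72
x1_1 = 208
y1_1 = 104
cx_2 = 512
r_2 = 32
x1_3 = 104
y1_3 = 240
y0_4 = 424
x1_4 = 440
y1_4 = 456
cx_5 = 168
cy_5 = 408
r_5 = 24
x0_6 = 232
y0_6 = 192
x1_6 = 344
y1_6 = 240
cx_7 = 216
cy_7 = 304
r_7 = 48
x2_8 = 416
y2_8 = 144
x0_9 = 112
y0_9 = 248
x1_9 = 152
y1_9 = 304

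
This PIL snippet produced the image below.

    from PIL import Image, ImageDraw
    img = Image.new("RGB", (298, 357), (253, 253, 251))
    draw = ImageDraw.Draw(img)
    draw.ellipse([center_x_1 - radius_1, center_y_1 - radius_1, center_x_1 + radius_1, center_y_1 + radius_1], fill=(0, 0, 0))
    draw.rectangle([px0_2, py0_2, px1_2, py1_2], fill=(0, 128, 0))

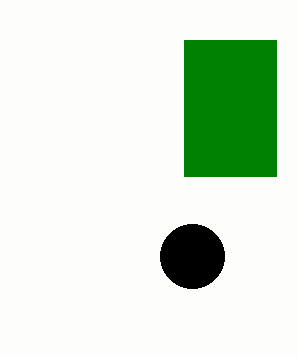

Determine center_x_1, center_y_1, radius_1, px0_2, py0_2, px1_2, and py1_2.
center_x_1 = 192; center_y_1 = 256; radius_1 = 32; px0_2 = 184; py0_2 = 40; px1_2 = 276; py1_2 = 176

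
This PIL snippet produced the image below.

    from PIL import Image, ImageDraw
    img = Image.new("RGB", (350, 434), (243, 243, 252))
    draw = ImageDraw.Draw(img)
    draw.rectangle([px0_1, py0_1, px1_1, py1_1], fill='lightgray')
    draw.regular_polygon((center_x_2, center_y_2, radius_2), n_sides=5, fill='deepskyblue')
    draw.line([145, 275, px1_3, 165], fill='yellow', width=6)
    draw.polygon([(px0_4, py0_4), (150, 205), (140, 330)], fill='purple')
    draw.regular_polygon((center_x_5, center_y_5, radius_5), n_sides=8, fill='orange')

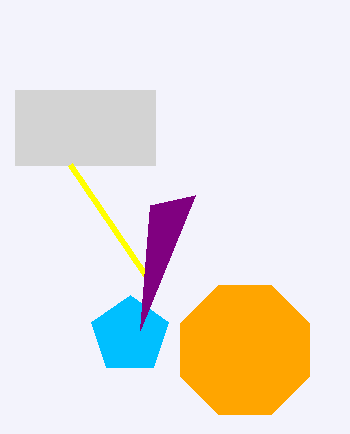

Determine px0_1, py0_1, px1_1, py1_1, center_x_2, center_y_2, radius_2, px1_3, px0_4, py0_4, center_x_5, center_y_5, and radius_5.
px0_1 = 15, py0_1 = 90, px1_1 = 155, py1_1 = 165, center_x_2 = 130, center_y_2 = 335, radius_2 = 40, px1_3 = 70, px0_4 = 195, py0_4 = 195, center_x_5 = 245, center_y_5 = 350, radius_5 = 70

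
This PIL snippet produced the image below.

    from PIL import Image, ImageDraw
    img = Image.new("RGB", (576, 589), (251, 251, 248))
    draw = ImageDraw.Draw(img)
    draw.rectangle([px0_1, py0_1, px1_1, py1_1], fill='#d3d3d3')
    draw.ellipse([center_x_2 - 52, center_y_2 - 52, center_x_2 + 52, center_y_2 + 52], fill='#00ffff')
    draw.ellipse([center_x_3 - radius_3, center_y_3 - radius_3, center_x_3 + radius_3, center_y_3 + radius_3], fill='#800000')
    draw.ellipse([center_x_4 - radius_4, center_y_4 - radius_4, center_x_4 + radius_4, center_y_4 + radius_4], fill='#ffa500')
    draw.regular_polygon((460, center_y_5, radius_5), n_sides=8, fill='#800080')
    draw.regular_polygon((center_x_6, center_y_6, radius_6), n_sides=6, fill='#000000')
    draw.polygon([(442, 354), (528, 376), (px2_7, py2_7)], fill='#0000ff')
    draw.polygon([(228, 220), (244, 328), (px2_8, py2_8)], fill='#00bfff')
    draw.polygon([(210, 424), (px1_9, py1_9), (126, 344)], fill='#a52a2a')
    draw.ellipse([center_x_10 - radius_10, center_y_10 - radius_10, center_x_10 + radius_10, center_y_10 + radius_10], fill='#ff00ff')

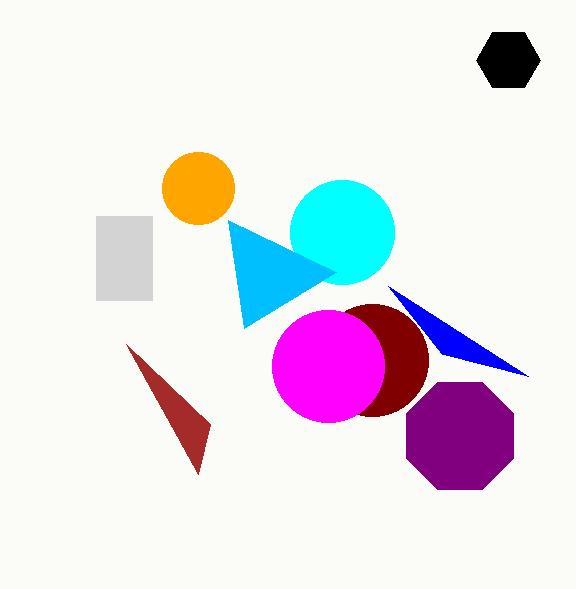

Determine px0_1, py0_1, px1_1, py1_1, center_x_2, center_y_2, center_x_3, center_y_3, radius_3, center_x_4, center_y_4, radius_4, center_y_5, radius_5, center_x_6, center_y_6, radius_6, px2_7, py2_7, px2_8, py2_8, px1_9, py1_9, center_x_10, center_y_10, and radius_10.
px0_1 = 96
py0_1 = 216
px1_1 = 152
py1_1 = 300
center_x_2 = 342
center_y_2 = 232
center_x_3 = 372
center_y_3 = 360
radius_3 = 56
center_x_4 = 198
center_y_4 = 188
radius_4 = 36
center_y_5 = 436
radius_5 = 58
center_x_6 = 508
center_y_6 = 60
radius_6 = 32
px2_7 = 388
py2_7 = 286
px2_8 = 336
py2_8 = 272
px1_9 = 198
py1_9 = 474
center_x_10 = 328
center_y_10 = 366
radius_10 = 56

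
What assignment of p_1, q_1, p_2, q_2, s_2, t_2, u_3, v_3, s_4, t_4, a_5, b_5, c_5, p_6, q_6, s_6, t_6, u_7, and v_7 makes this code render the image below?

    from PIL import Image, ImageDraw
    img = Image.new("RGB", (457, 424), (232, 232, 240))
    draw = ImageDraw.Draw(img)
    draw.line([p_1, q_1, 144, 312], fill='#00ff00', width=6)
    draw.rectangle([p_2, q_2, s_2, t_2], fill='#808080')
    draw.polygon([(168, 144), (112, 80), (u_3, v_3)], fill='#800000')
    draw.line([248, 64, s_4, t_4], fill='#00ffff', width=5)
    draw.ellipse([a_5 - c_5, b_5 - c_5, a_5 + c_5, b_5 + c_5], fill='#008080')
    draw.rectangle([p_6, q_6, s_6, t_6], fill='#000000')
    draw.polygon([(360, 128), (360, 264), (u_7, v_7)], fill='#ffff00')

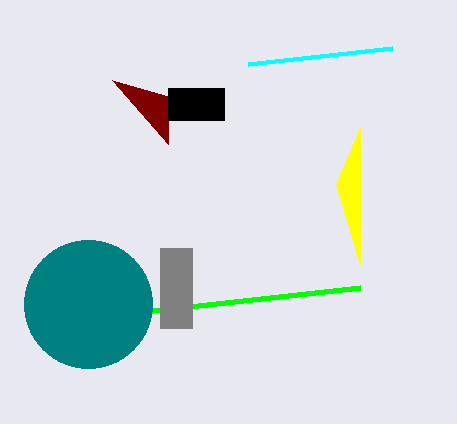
p_1 = 360, q_1 = 288, p_2 = 160, q_2 = 248, s_2 = 192, t_2 = 328, u_3 = 168, v_3 = 96, s_4 = 392, t_4 = 48, a_5 = 88, b_5 = 304, c_5 = 64, p_6 = 168, q_6 = 88, s_6 = 224, t_6 = 120, u_7 = 336, v_7 = 184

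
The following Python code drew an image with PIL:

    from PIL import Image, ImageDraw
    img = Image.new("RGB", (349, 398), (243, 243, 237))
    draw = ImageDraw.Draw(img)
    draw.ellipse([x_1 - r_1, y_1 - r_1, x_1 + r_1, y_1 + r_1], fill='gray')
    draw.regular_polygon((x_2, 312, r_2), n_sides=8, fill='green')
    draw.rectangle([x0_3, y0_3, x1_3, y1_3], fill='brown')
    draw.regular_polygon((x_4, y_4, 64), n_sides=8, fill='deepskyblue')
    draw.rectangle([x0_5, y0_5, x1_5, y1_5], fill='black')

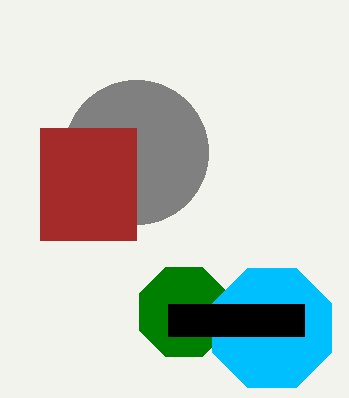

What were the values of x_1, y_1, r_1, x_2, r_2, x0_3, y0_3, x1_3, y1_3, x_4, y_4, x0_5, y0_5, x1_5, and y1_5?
x_1 = 136, y_1 = 152, r_1 = 72, x_2 = 184, r_2 = 48, x0_3 = 40, y0_3 = 128, x1_3 = 136, y1_3 = 240, x_4 = 272, y_4 = 328, x0_5 = 168, y0_5 = 304, x1_5 = 304, y1_5 = 336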